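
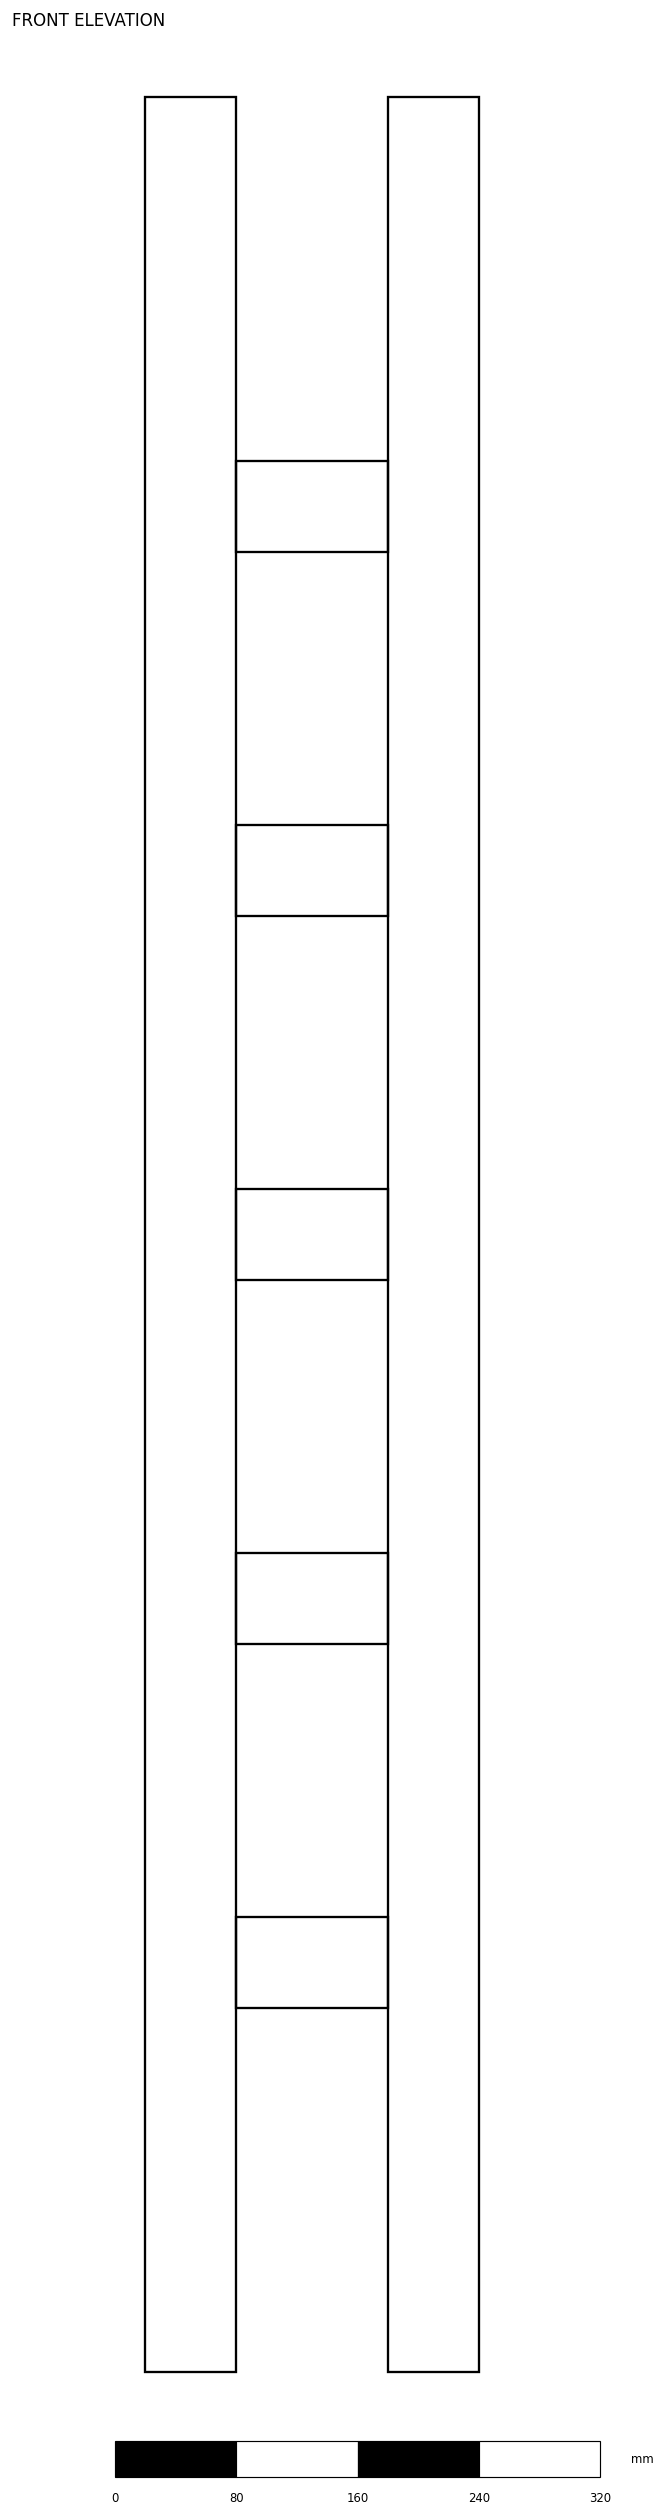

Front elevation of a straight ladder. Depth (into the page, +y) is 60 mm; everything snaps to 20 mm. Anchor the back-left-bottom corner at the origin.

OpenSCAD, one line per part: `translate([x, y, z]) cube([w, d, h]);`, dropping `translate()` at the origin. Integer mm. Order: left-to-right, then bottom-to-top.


cube([60, 60, 1500]);
translate([60, 0, 240]) cube([100, 60, 60]);
translate([60, 0, 480]) cube([100, 60, 60]);
translate([60, 0, 720]) cube([100, 60, 60]);
translate([60, 0, 960]) cube([100, 60, 60]);
translate([60, 0, 1200]) cube([100, 60, 60]);
translate([160, 0, 0]) cube([60, 60, 1500]);


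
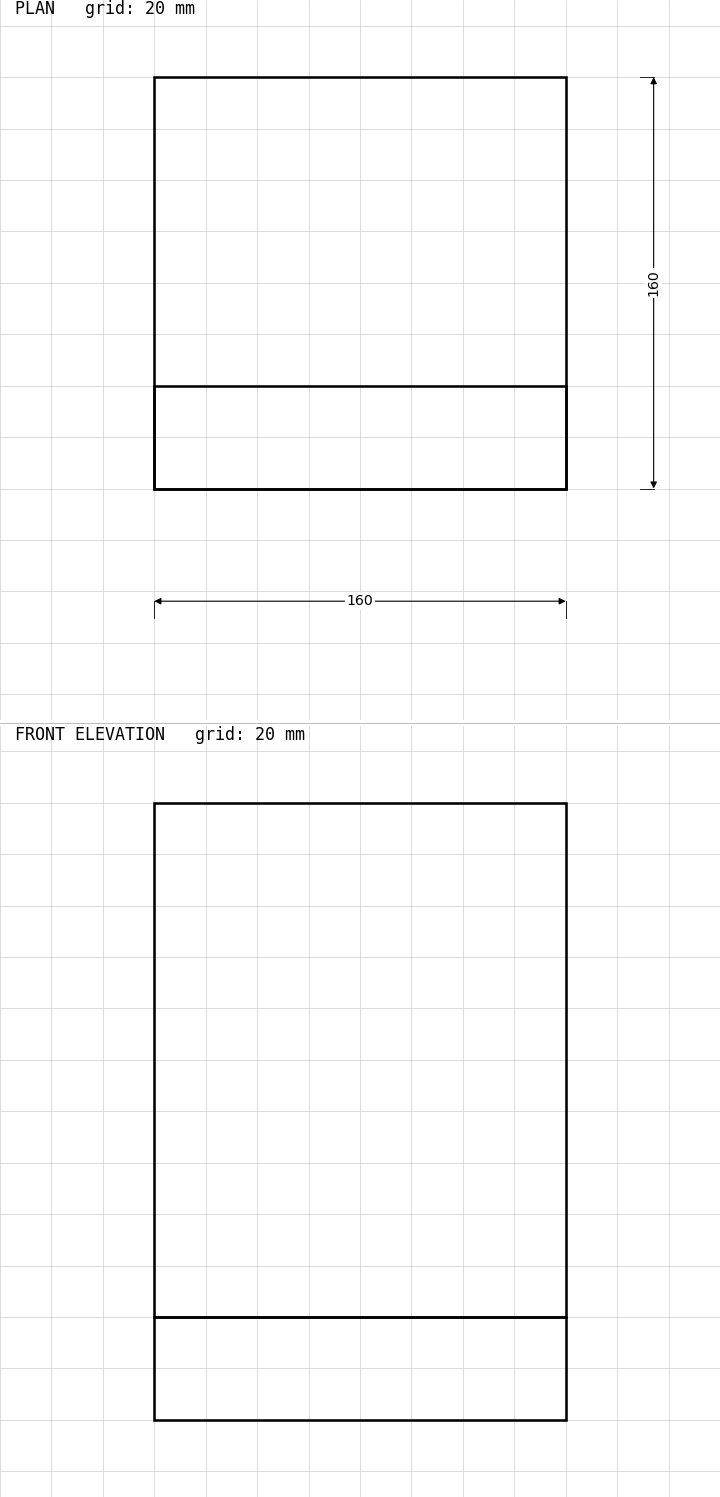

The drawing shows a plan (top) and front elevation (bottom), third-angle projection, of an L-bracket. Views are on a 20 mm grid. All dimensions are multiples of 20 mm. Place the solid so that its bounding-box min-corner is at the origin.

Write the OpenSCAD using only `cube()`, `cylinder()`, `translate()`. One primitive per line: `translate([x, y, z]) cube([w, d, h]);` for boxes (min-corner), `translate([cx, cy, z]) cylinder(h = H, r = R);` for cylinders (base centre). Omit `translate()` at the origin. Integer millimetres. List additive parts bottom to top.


cube([160, 160, 40]);
translate([0, 0, 40]) cube([160, 40, 200]);


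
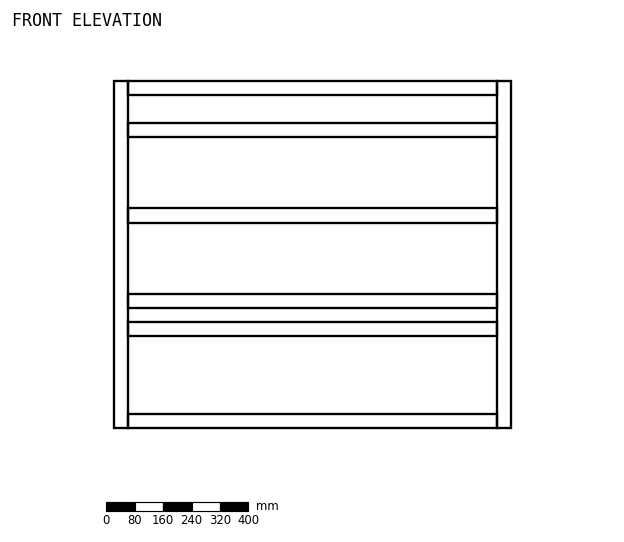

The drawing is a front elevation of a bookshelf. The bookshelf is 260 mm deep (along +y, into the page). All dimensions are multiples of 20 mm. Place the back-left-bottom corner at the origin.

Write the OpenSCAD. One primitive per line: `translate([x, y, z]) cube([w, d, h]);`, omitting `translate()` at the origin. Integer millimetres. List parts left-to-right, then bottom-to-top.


cube([40, 260, 980]);
translate([40, 0, 0]) cube([1040, 260, 40]);
translate([40, 0, 260]) cube([1040, 260, 40]);
translate([40, 0, 340]) cube([1040, 260, 40]);
translate([40, 0, 580]) cube([1040, 260, 40]);
translate([40, 0, 820]) cube([1040, 260, 40]);
translate([40, 0, 940]) cube([1040, 260, 40]);
translate([1080, 0, 0]) cube([40, 260, 980]);


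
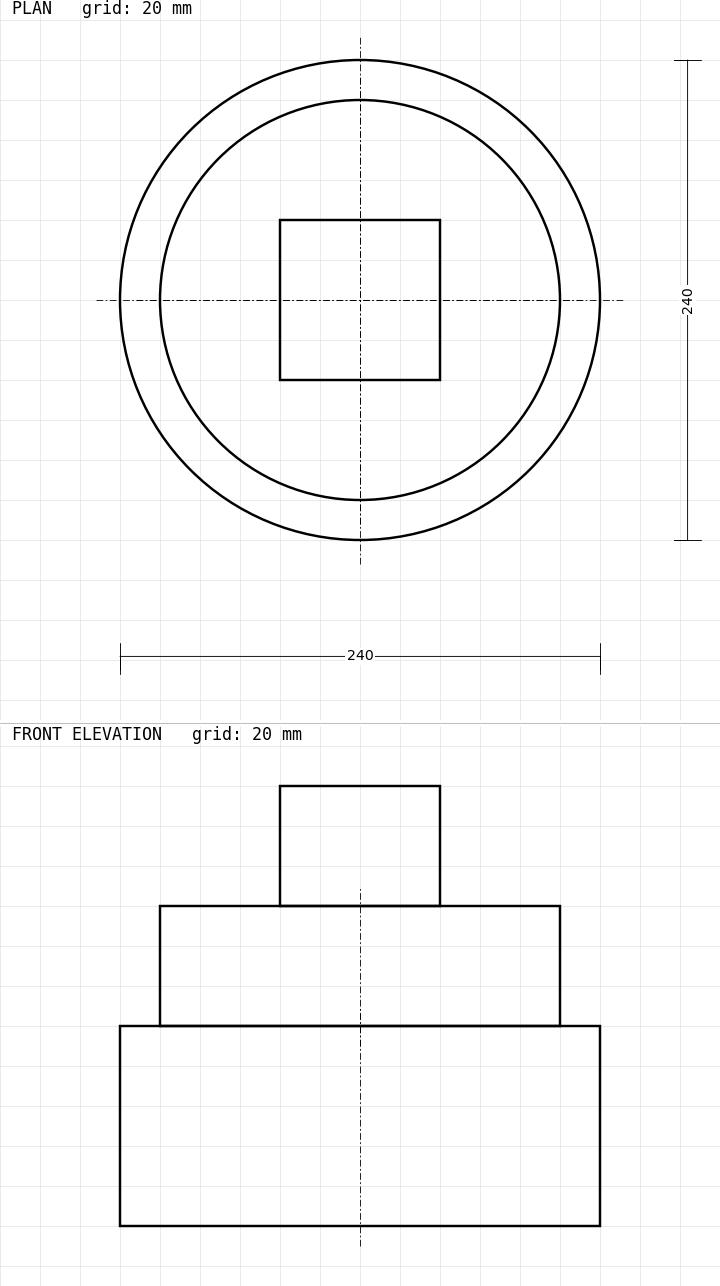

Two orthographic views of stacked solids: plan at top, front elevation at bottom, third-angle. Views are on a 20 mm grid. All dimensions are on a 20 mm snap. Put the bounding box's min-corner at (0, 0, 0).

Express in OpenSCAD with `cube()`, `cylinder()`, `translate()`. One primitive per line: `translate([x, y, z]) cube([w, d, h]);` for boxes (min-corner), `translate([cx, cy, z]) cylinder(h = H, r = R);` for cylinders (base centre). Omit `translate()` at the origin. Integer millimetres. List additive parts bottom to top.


translate([120, 120, 0]) cylinder(h = 100, r = 120);
translate([120, 120, 100]) cylinder(h = 60, r = 100);
translate([80, 80, 160]) cube([80, 80, 60]);


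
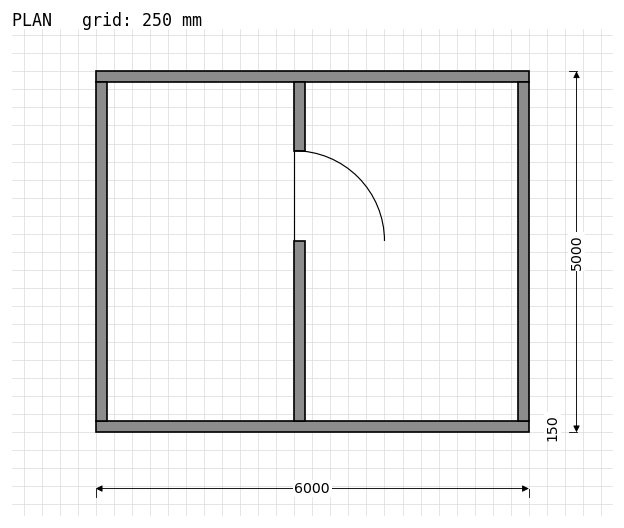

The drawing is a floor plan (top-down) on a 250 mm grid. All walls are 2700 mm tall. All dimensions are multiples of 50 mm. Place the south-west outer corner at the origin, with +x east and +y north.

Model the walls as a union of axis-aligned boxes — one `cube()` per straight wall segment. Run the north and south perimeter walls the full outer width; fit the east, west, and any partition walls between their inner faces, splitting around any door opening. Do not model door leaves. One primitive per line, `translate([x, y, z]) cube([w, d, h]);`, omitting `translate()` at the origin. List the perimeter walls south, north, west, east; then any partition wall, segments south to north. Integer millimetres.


cube([6000, 150, 2700]);
translate([0, 4850, 0]) cube([6000, 150, 2700]);
translate([0, 150, 0]) cube([150, 4700, 2700]);
translate([5850, 150, 0]) cube([150, 4700, 2700]);
translate([2750, 150, 0]) cube([150, 2500, 2700]);
translate([2750, 3900, 0]) cube([150, 950, 2700]);


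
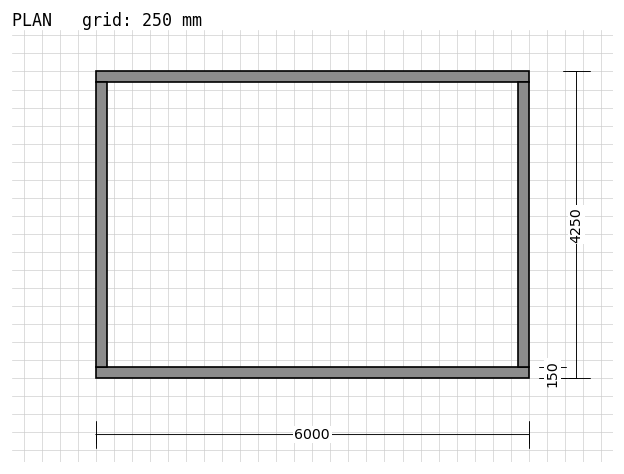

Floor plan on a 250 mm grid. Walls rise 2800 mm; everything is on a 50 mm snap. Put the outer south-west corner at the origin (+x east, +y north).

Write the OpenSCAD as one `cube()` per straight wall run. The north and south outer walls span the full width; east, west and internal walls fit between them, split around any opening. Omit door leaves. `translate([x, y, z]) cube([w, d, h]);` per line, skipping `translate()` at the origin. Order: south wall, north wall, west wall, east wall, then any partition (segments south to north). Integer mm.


cube([6000, 150, 2800]);
translate([0, 4100, 0]) cube([6000, 150, 2800]);
translate([0, 150, 0]) cube([150, 3950, 2800]);
translate([5850, 150, 0]) cube([150, 3950, 2800]);


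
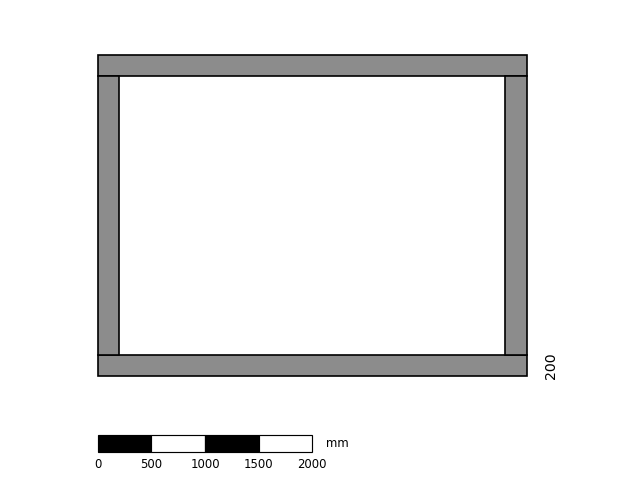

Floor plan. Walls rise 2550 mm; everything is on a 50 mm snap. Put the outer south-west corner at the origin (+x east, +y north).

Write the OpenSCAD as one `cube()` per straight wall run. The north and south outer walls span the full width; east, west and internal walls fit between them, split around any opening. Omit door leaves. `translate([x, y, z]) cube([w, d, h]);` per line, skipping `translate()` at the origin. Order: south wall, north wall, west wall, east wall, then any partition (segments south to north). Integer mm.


cube([4000, 200, 2550]);
translate([0, 2800, 0]) cube([4000, 200, 2550]);
translate([0, 200, 0]) cube([200, 2600, 2550]);
translate([3800, 200, 0]) cube([200, 2600, 2550]);


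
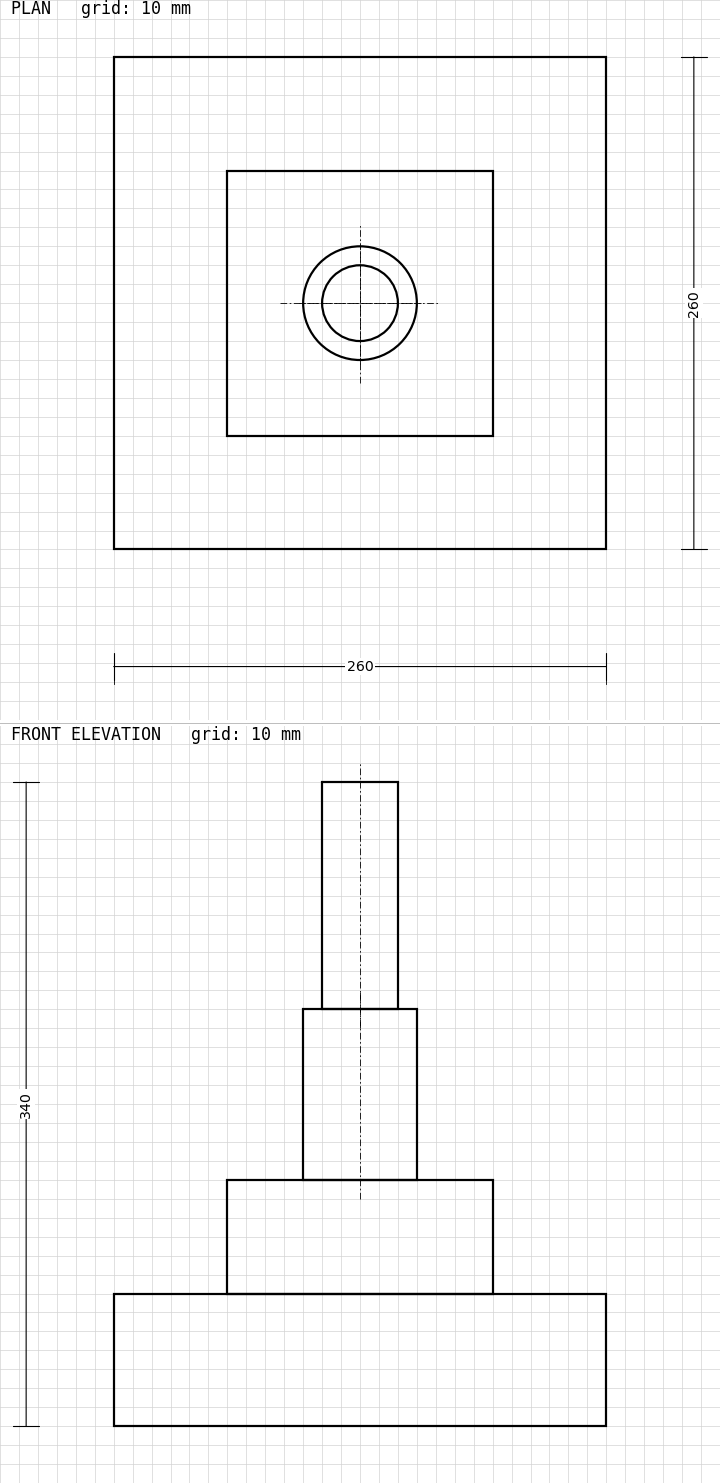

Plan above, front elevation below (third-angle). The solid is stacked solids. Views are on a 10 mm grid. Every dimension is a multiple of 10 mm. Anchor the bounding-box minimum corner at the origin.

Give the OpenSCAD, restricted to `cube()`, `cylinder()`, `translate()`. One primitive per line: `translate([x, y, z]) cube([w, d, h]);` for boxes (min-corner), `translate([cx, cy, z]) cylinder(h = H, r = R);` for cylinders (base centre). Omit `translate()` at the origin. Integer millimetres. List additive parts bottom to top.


cube([260, 260, 70]);
translate([60, 60, 70]) cube([140, 140, 60]);
translate([130, 130, 130]) cylinder(h = 90, r = 30);
translate([130, 130, 220]) cylinder(h = 120, r = 20);


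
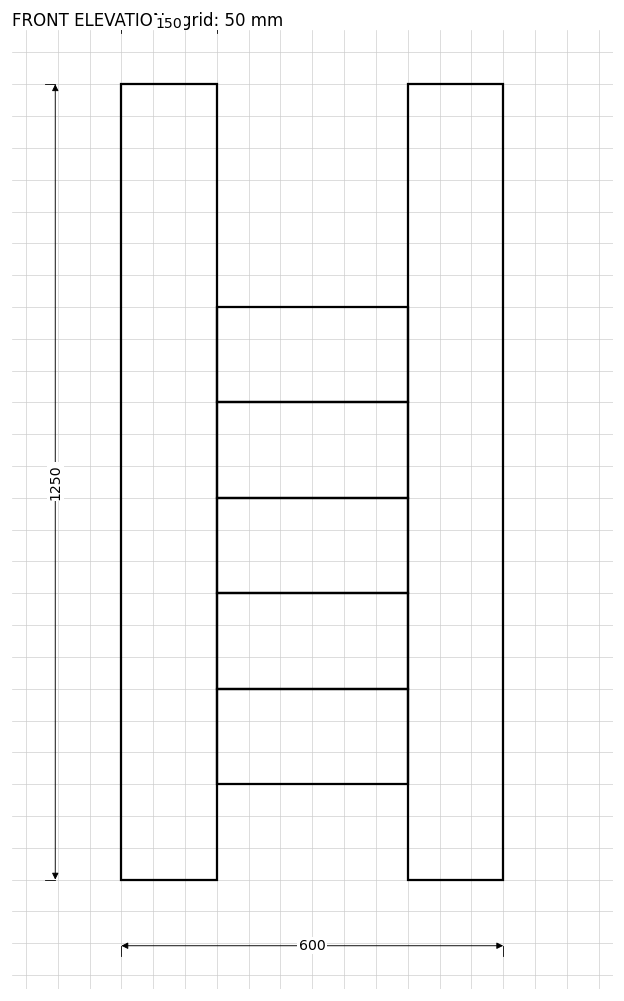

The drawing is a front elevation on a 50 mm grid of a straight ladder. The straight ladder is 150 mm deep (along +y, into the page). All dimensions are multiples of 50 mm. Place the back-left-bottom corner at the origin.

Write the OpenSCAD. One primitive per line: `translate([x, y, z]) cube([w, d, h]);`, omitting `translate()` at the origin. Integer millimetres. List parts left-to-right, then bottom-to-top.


cube([150, 150, 1250]);
translate([150, 0, 150]) cube([300, 150, 150]);
translate([150, 0, 300]) cube([300, 150, 150]);
translate([150, 0, 450]) cube([300, 150, 150]);
translate([150, 0, 600]) cube([300, 150, 150]);
translate([150, 0, 750]) cube([300, 150, 150]);
translate([450, 0, 0]) cube([150, 150, 1250]);


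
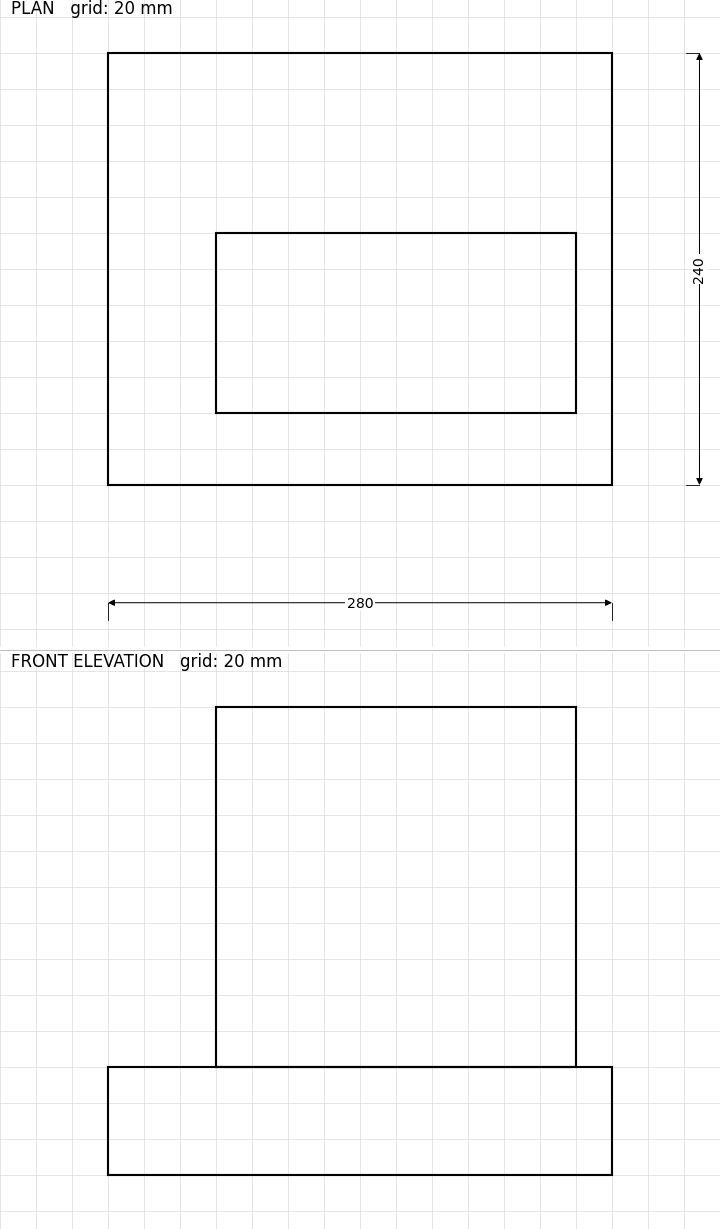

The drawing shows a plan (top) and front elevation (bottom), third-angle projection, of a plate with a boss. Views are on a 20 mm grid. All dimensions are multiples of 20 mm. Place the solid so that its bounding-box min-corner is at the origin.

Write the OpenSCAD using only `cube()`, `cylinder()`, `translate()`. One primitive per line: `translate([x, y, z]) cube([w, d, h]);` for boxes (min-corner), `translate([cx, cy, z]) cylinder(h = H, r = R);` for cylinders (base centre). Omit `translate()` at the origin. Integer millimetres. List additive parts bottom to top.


cube([280, 240, 60]);
translate([60, 40, 60]) cube([200, 100, 200]);


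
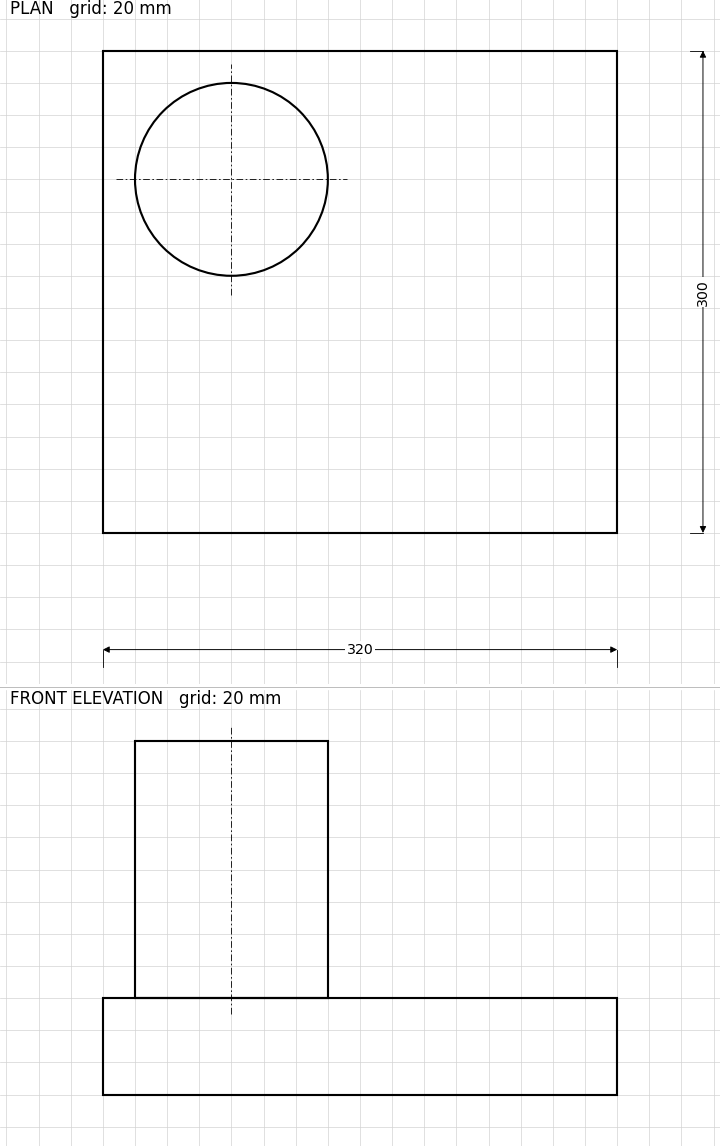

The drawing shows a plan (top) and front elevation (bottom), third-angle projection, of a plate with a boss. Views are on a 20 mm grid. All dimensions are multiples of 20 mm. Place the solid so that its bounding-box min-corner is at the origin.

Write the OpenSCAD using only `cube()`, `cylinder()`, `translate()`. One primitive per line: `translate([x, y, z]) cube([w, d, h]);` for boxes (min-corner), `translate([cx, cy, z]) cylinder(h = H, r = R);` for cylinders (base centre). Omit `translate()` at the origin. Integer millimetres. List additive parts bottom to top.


cube([320, 300, 60]);
translate([80, 220, 60]) cylinder(h = 160, r = 60);


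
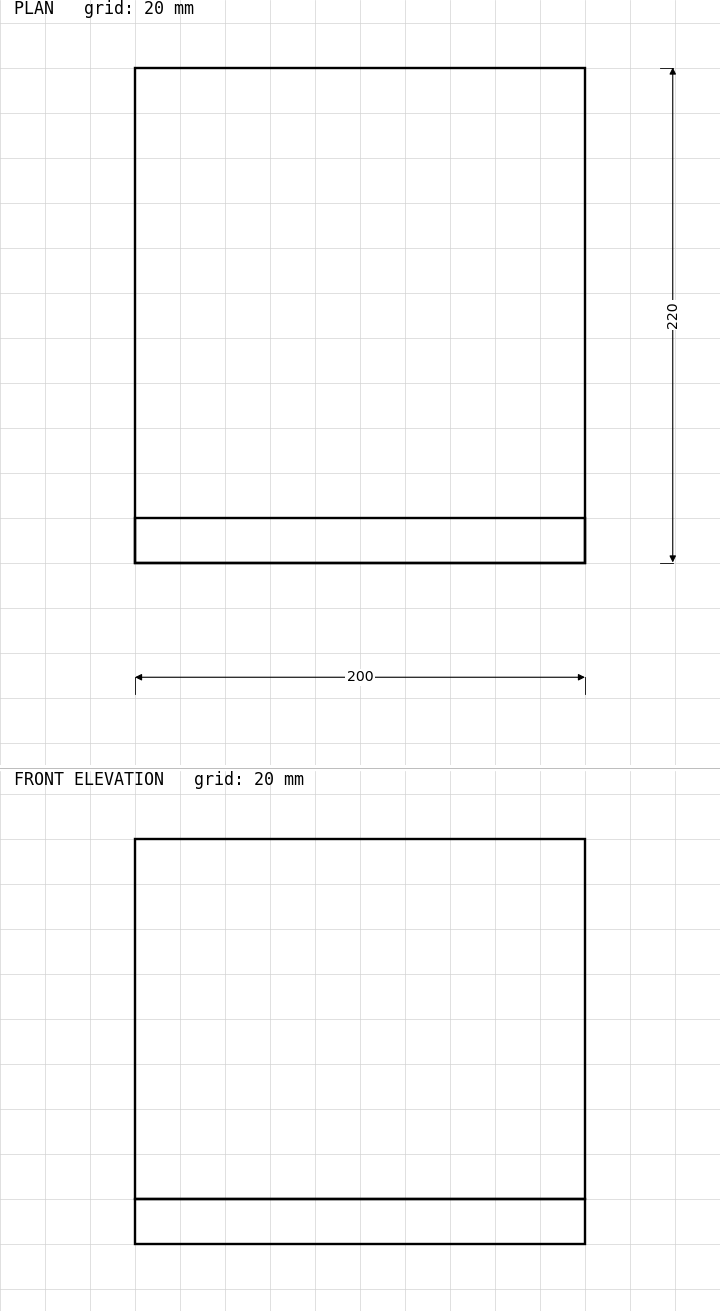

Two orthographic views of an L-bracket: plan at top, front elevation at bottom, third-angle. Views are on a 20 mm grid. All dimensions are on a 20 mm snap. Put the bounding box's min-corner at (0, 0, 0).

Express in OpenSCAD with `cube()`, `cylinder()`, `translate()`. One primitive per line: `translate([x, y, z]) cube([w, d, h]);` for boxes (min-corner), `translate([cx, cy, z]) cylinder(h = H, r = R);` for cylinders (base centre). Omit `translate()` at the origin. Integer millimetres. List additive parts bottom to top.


cube([200, 220, 20]);
translate([0, 0, 20]) cube([200, 20, 160]);


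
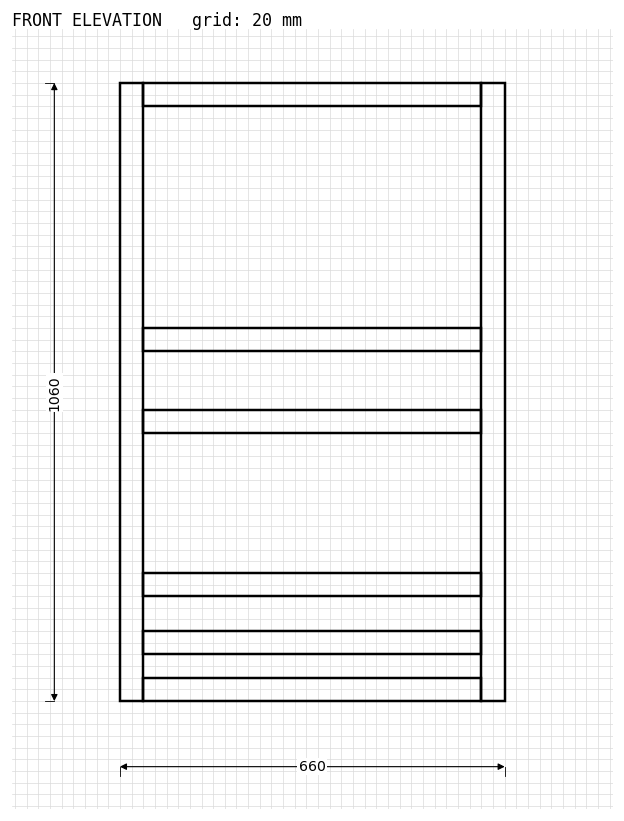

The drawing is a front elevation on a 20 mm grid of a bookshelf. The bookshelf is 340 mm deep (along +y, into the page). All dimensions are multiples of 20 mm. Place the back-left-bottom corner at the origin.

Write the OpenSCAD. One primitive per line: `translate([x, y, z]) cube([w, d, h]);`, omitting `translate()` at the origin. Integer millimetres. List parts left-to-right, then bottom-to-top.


cube([40, 340, 1060]);
translate([40, 0, 0]) cube([580, 340, 40]);
translate([40, 0, 80]) cube([580, 340, 40]);
translate([40, 0, 180]) cube([580, 340, 40]);
translate([40, 0, 460]) cube([580, 340, 40]);
translate([40, 0, 600]) cube([580, 340, 40]);
translate([40, 0, 1020]) cube([580, 340, 40]);
translate([620, 0, 0]) cube([40, 340, 1060]);


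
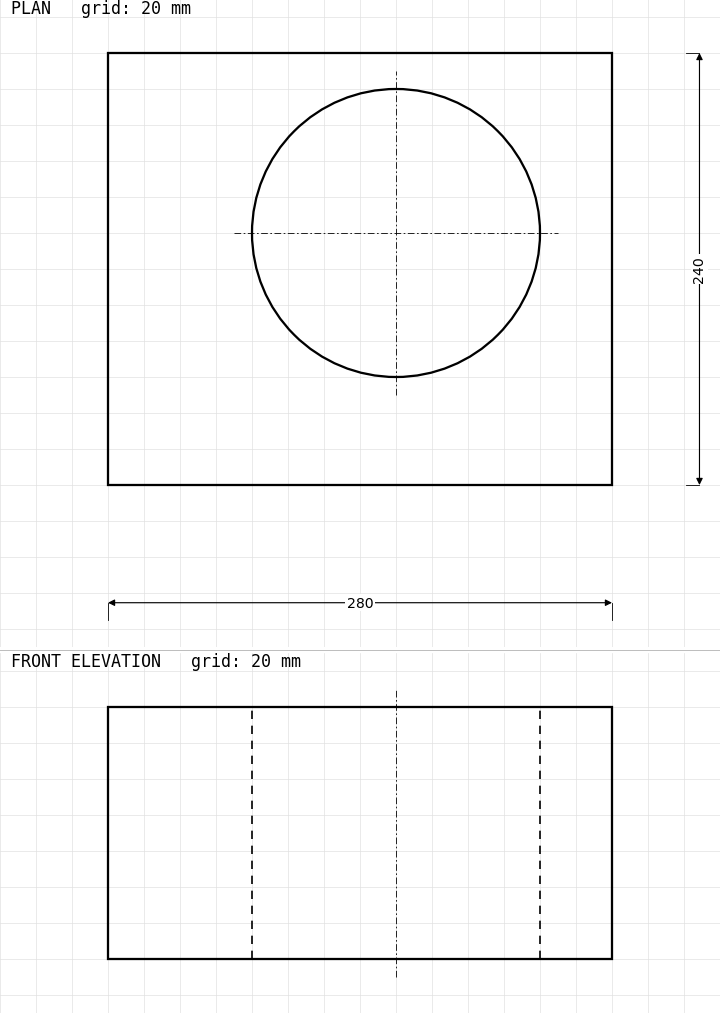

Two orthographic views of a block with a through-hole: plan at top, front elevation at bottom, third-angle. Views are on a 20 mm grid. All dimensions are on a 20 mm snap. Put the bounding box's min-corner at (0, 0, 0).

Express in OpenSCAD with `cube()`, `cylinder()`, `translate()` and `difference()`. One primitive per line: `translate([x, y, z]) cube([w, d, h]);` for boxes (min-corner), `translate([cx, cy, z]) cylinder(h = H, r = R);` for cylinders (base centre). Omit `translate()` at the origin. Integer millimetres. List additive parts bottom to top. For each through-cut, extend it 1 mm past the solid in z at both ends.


difference() {
  cube([280, 240, 140]);
  translate([160, 140, -1]) cylinder(h = 142, r = 80);
}


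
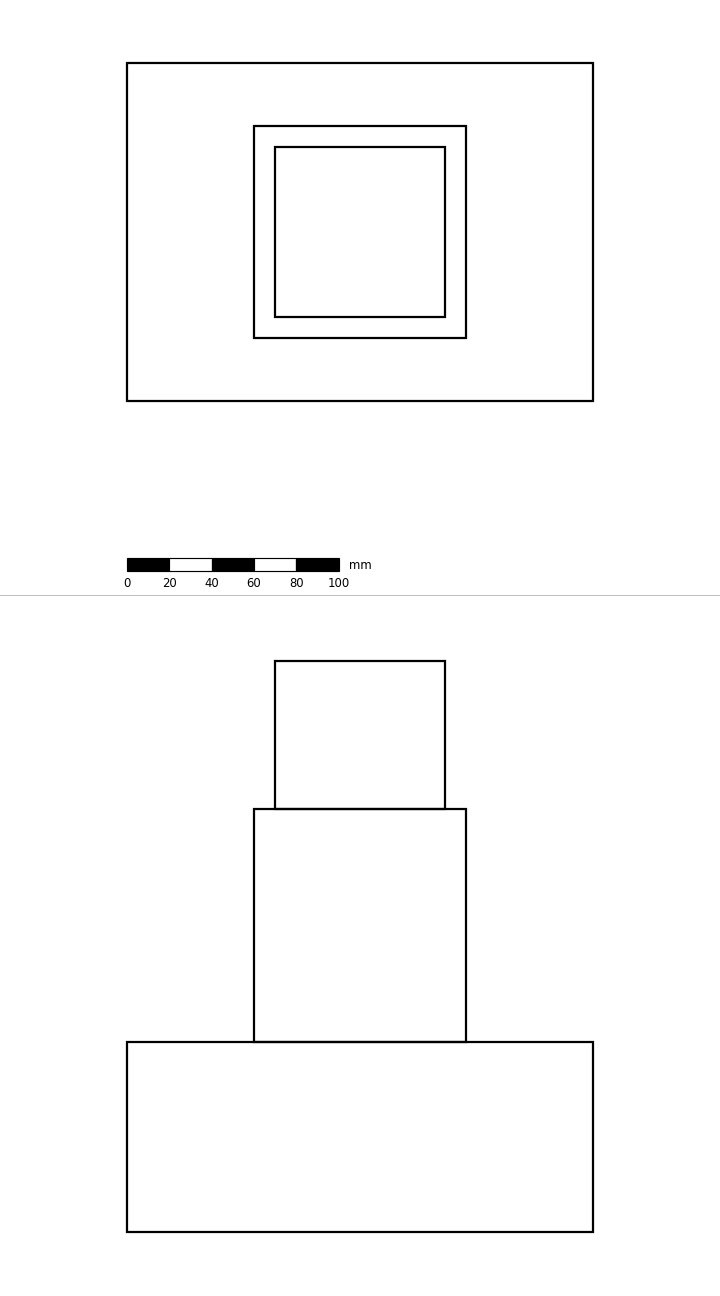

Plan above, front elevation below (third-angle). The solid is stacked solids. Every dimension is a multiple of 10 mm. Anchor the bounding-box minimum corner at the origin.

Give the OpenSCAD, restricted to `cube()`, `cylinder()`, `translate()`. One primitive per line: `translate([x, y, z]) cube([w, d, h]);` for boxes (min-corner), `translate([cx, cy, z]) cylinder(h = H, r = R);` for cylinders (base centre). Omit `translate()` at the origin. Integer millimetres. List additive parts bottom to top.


cube([220, 160, 90]);
translate([60, 30, 90]) cube([100, 100, 110]);
translate([70, 40, 200]) cube([80, 80, 70]);


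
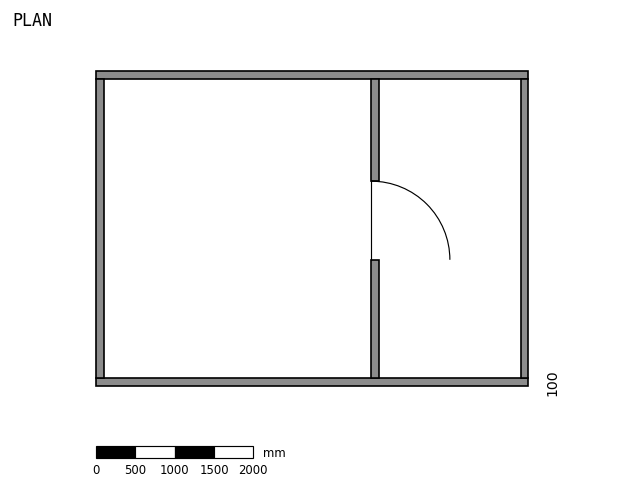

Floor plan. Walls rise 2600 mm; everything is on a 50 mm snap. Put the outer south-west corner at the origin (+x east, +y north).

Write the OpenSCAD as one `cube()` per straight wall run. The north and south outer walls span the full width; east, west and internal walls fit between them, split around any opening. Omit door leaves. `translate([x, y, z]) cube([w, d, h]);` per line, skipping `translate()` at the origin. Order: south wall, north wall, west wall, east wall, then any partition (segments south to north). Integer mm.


cube([5500, 100, 2600]);
translate([0, 3900, 0]) cube([5500, 100, 2600]);
translate([0, 100, 0]) cube([100, 3800, 2600]);
translate([5400, 100, 0]) cube([100, 3800, 2600]);
translate([3500, 100, 0]) cube([100, 1500, 2600]);
translate([3500, 2600, 0]) cube([100, 1300, 2600]);


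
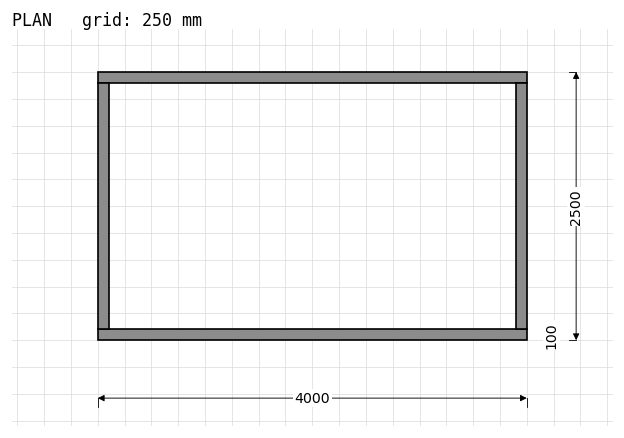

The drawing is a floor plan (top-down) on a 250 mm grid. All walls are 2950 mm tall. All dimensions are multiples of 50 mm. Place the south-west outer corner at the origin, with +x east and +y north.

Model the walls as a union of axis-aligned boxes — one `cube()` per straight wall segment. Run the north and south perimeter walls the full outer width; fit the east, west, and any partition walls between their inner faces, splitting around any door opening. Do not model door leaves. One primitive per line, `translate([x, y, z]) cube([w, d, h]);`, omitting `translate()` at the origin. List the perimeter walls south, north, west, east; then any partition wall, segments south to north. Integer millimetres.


cube([4000, 100, 2950]);
translate([0, 2400, 0]) cube([4000, 100, 2950]);
translate([0, 100, 0]) cube([100, 2300, 2950]);
translate([3900, 100, 0]) cube([100, 2300, 2950]);


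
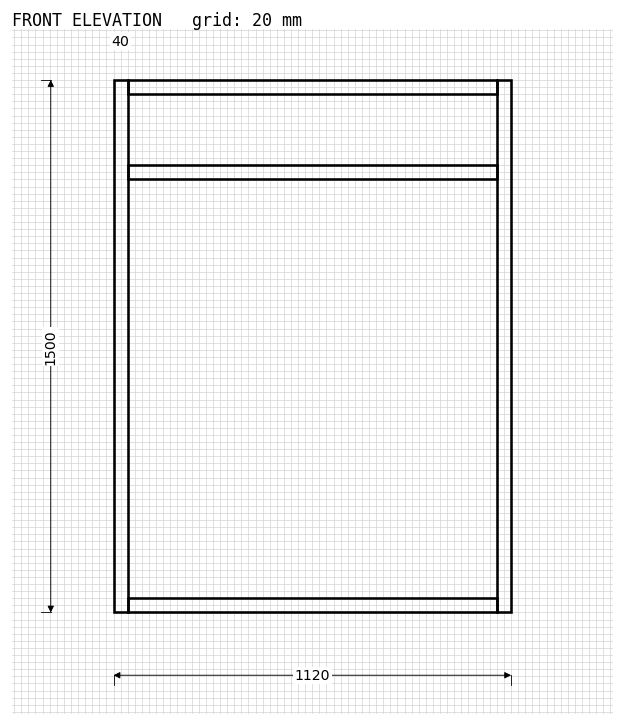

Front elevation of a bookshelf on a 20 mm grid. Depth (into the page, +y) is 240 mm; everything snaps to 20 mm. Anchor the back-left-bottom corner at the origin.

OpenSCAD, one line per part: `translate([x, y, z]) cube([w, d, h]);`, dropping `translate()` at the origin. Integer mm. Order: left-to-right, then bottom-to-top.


cube([40, 240, 1500]);
translate([40, 0, 0]) cube([1040, 240, 40]);
translate([40, 0, 1220]) cube([1040, 240, 40]);
translate([40, 0, 1460]) cube([1040, 240, 40]);
translate([1080, 0, 0]) cube([40, 240, 1500]);


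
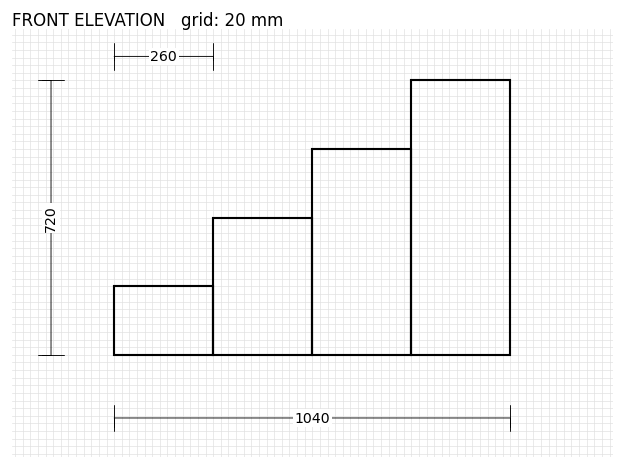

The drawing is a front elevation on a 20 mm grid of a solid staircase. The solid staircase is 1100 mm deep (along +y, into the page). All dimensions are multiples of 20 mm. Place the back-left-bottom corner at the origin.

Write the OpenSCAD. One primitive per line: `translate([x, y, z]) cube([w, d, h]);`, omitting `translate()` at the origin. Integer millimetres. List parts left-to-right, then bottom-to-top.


cube([260, 1100, 180]);
translate([260, 0, 0]) cube([260, 1100, 360]);
translate([520, 0, 0]) cube([260, 1100, 540]);
translate([780, 0, 0]) cube([260, 1100, 720]);


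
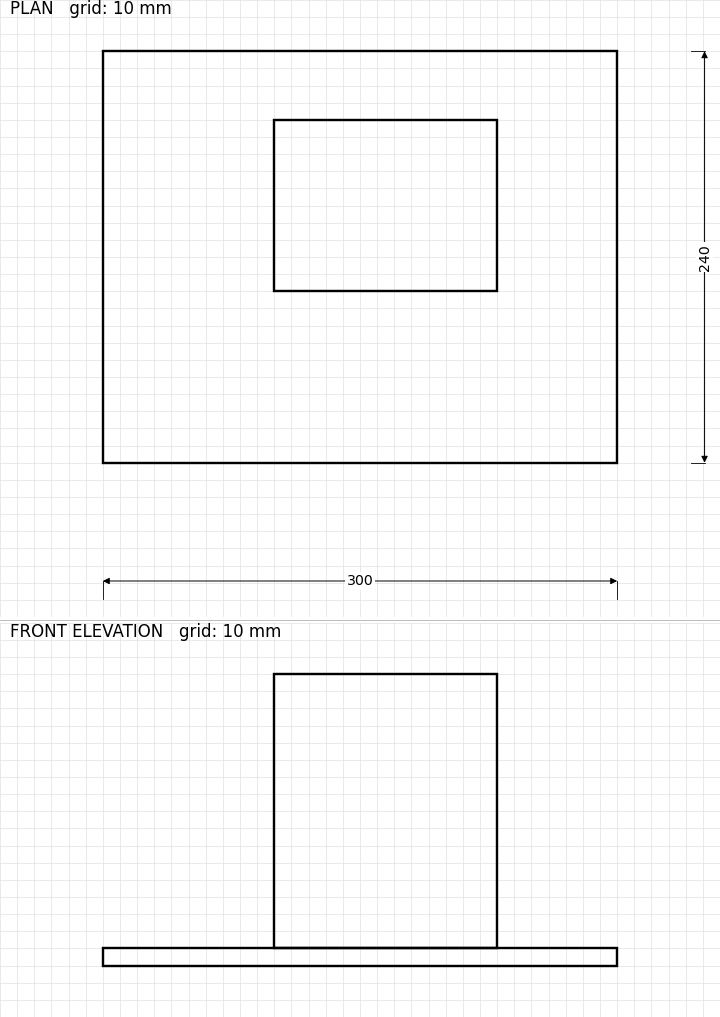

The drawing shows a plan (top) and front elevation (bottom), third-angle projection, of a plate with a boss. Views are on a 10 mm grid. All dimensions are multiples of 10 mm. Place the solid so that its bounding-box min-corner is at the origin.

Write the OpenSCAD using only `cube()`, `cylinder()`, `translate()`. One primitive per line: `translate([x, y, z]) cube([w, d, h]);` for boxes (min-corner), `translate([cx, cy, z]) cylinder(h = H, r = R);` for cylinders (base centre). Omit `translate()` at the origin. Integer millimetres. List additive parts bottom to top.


cube([300, 240, 10]);
translate([100, 100, 10]) cube([130, 100, 160]);


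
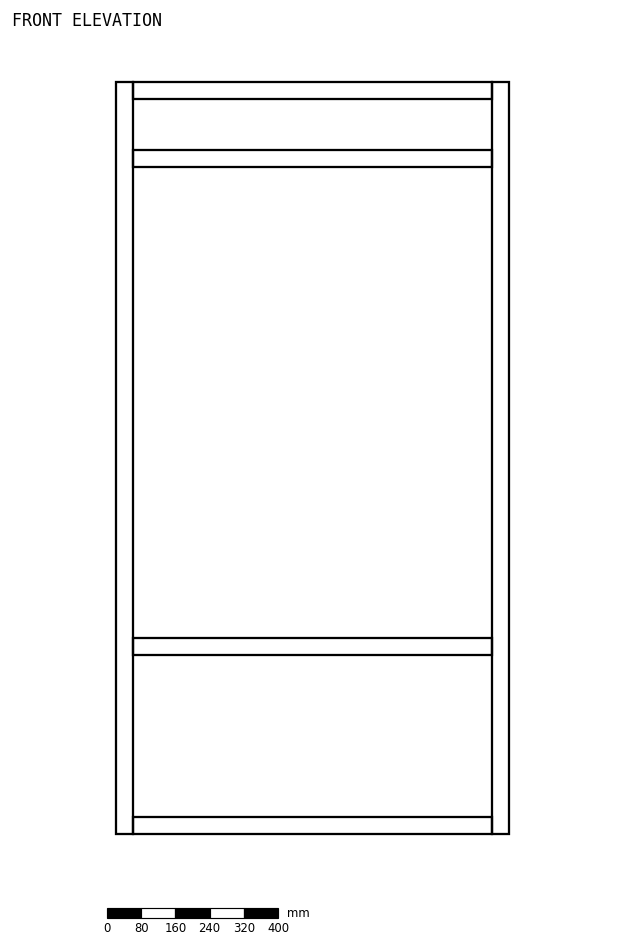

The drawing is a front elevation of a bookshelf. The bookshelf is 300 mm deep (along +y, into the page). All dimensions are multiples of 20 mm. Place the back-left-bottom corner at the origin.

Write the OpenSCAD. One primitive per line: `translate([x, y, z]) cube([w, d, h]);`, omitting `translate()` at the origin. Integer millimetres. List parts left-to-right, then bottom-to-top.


cube([40, 300, 1760]);
translate([40, 0, 0]) cube([840, 300, 40]);
translate([40, 0, 420]) cube([840, 300, 40]);
translate([40, 0, 1560]) cube([840, 300, 40]);
translate([40, 0, 1720]) cube([840, 300, 40]);
translate([880, 0, 0]) cube([40, 300, 1760]);


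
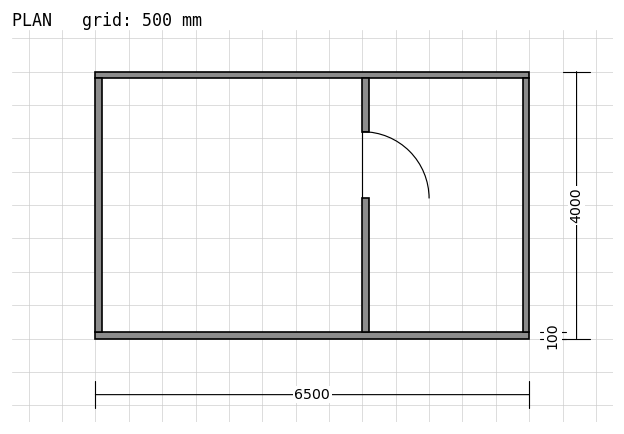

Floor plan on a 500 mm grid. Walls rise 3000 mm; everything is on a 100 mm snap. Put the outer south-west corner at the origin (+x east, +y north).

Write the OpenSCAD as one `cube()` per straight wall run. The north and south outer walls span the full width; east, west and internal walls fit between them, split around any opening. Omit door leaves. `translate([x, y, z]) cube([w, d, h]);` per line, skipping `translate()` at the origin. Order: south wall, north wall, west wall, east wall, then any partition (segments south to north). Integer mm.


cube([6500, 100, 3000]);
translate([0, 3900, 0]) cube([6500, 100, 3000]);
translate([0, 100, 0]) cube([100, 3800, 3000]);
translate([6400, 100, 0]) cube([100, 3800, 3000]);
translate([4000, 100, 0]) cube([100, 2000, 3000]);
translate([4000, 3100, 0]) cube([100, 800, 3000]);


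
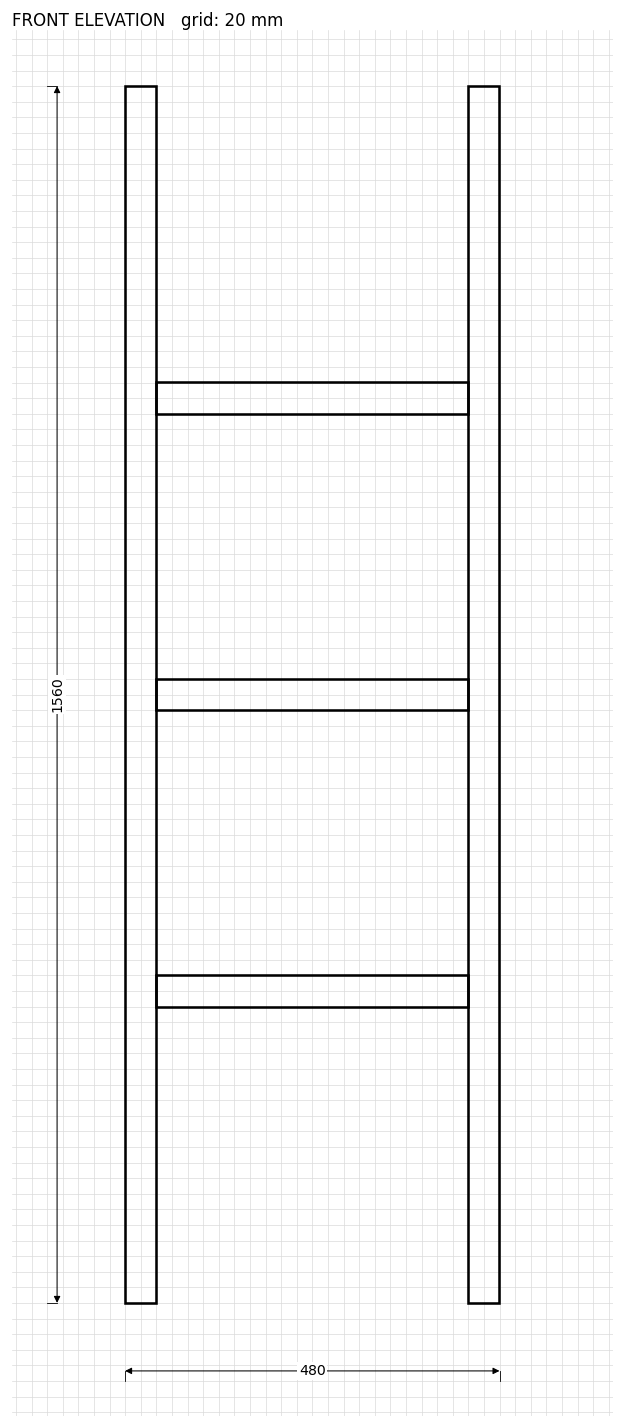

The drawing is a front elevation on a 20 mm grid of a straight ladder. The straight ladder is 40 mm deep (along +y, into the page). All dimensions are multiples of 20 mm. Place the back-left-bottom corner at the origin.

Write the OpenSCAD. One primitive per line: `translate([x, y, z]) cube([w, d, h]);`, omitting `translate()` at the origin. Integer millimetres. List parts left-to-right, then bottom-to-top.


cube([40, 40, 1560]);
translate([40, 0, 380]) cube([400, 40, 40]);
translate([40, 0, 760]) cube([400, 40, 40]);
translate([40, 0, 1140]) cube([400, 40, 40]);
translate([440, 0, 0]) cube([40, 40, 1560]);


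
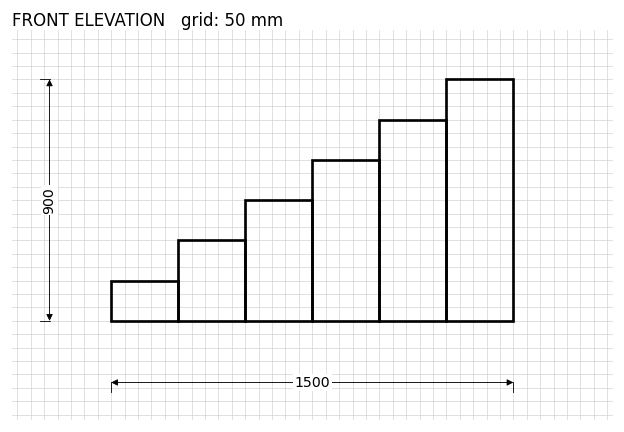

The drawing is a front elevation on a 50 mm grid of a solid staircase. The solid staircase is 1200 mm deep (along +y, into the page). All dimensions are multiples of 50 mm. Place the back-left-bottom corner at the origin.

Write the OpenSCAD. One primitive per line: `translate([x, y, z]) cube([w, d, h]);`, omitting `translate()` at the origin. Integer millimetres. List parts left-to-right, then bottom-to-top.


cube([250, 1200, 150]);
translate([250, 0, 0]) cube([250, 1200, 300]);
translate([500, 0, 0]) cube([250, 1200, 450]);
translate([750, 0, 0]) cube([250, 1200, 600]);
translate([1000, 0, 0]) cube([250, 1200, 750]);
translate([1250, 0, 0]) cube([250, 1200, 900]);


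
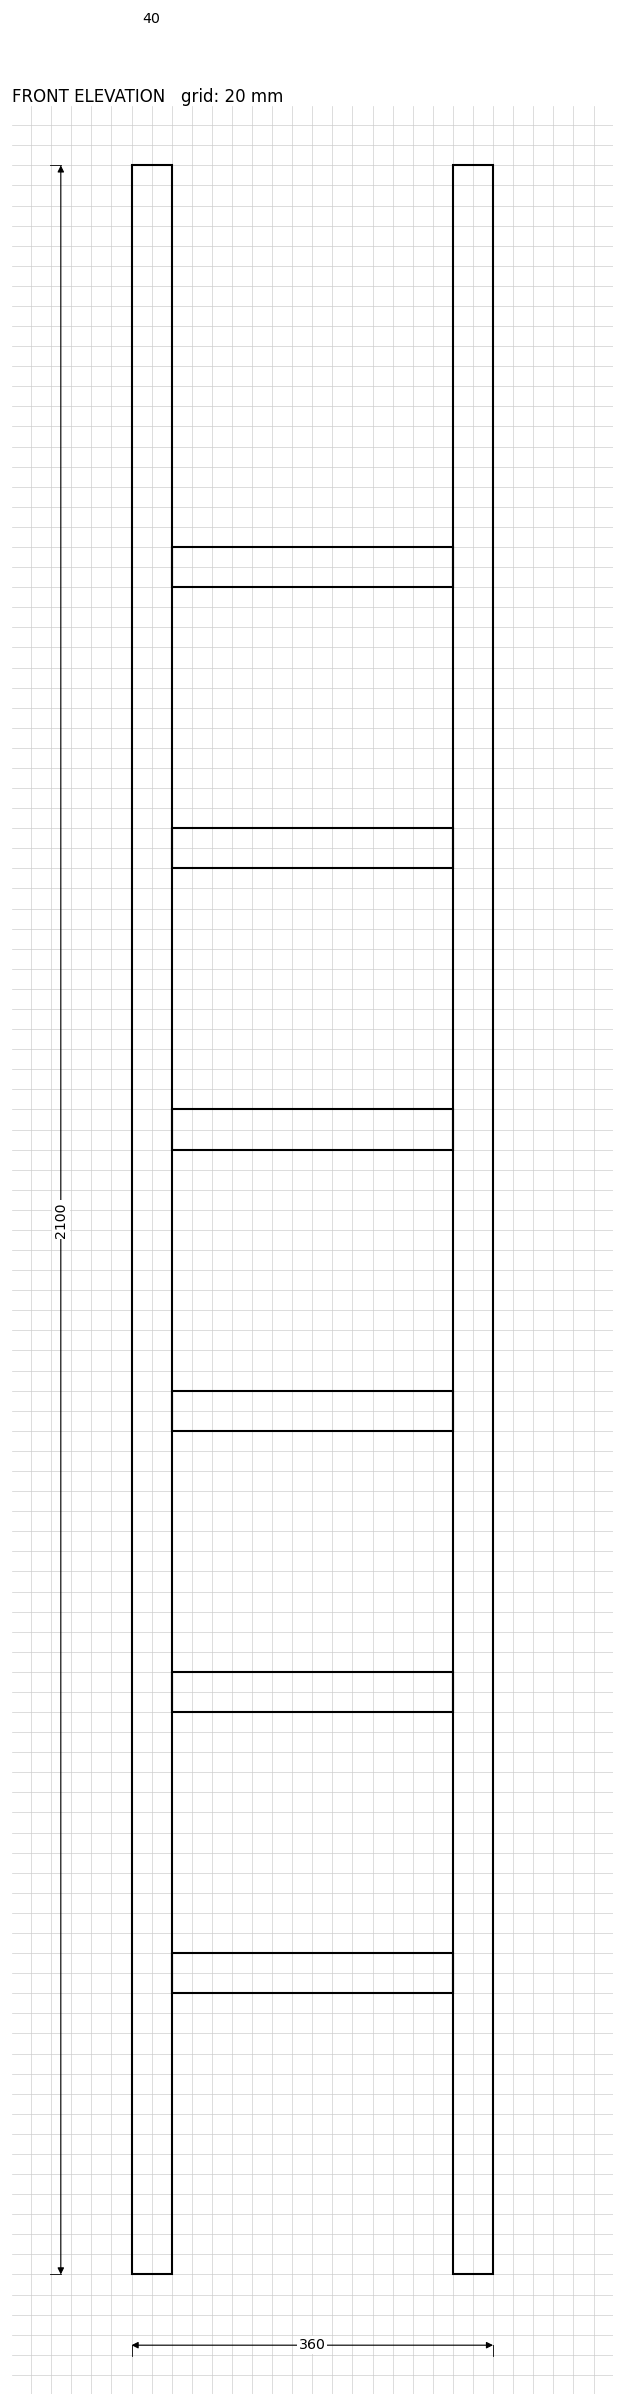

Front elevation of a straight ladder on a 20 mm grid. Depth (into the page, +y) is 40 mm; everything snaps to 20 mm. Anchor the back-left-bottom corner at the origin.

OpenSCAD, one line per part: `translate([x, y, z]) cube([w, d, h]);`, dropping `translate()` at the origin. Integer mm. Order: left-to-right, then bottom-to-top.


cube([40, 40, 2100]);
translate([40, 0, 280]) cube([280, 40, 40]);
translate([40, 0, 560]) cube([280, 40, 40]);
translate([40, 0, 840]) cube([280, 40, 40]);
translate([40, 0, 1120]) cube([280, 40, 40]);
translate([40, 0, 1400]) cube([280, 40, 40]);
translate([40, 0, 1680]) cube([280, 40, 40]);
translate([320, 0, 0]) cube([40, 40, 2100]);


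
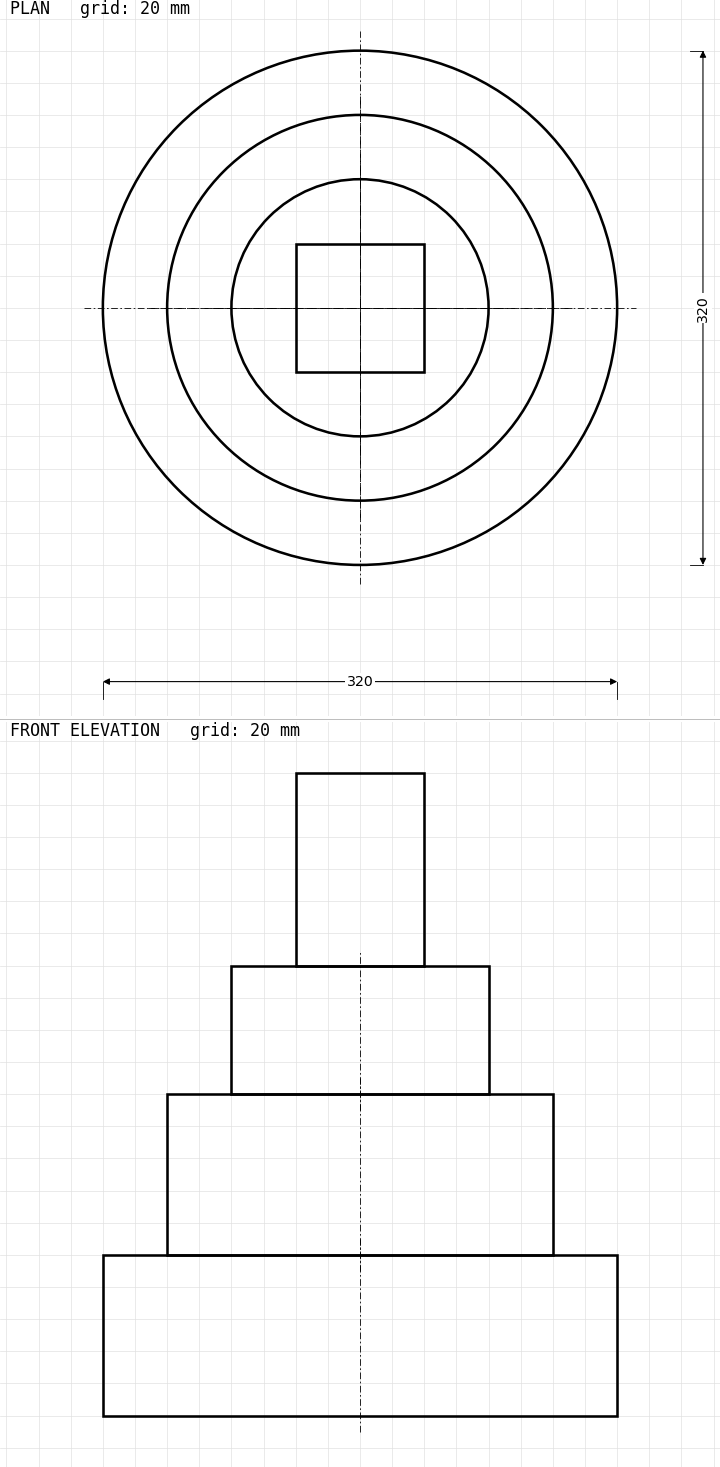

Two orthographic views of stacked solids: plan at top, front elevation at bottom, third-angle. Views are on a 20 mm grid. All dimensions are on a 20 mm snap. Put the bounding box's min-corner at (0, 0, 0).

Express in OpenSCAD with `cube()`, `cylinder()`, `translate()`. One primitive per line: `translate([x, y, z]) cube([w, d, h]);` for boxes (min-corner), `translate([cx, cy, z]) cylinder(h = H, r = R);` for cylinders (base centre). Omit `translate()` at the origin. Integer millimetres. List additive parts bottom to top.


translate([160, 160, 0]) cylinder(h = 100, r = 160);
translate([160, 160, 100]) cylinder(h = 100, r = 120);
translate([160, 160, 200]) cylinder(h = 80, r = 80);
translate([120, 120, 280]) cube([80, 80, 120]);


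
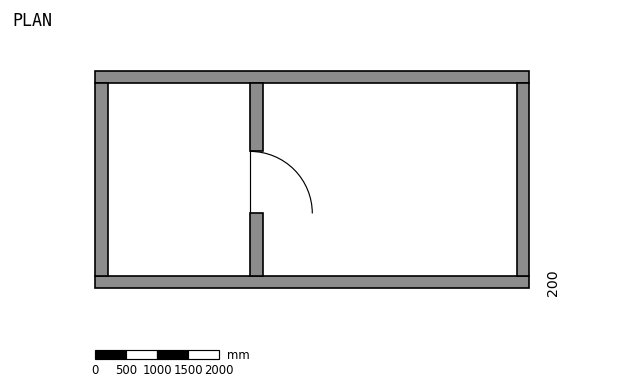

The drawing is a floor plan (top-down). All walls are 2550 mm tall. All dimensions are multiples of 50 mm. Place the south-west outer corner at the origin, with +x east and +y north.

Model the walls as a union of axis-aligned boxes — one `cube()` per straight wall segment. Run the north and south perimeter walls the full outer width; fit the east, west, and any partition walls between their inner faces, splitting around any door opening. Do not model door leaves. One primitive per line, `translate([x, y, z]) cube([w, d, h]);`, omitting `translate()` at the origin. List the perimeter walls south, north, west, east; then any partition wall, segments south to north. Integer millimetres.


cube([7000, 200, 2550]);
translate([0, 3300, 0]) cube([7000, 200, 2550]);
translate([0, 200, 0]) cube([200, 3100, 2550]);
translate([6800, 200, 0]) cube([200, 3100, 2550]);
translate([2500, 200, 0]) cube([200, 1000, 2550]);
translate([2500, 2200, 0]) cube([200, 1100, 2550]);


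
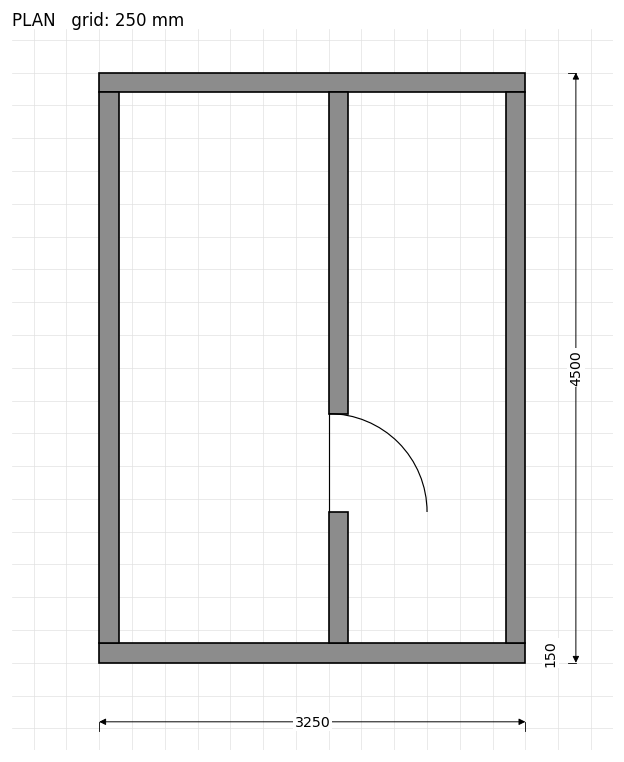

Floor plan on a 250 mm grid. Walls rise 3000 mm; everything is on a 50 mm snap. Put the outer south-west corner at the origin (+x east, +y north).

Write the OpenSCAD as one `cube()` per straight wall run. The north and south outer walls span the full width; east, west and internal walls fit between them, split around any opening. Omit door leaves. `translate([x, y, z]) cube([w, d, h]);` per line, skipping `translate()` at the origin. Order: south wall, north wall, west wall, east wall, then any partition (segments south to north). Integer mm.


cube([3250, 150, 3000]);
translate([0, 4350, 0]) cube([3250, 150, 3000]);
translate([0, 150, 0]) cube([150, 4200, 3000]);
translate([3100, 150, 0]) cube([150, 4200, 3000]);
translate([1750, 150, 0]) cube([150, 1000, 3000]);
translate([1750, 1900, 0]) cube([150, 2450, 3000]);


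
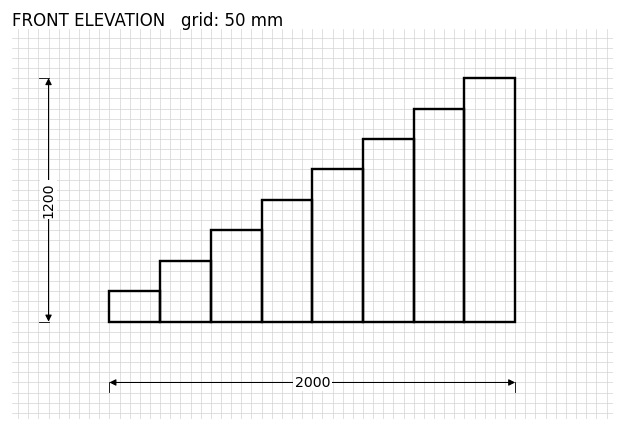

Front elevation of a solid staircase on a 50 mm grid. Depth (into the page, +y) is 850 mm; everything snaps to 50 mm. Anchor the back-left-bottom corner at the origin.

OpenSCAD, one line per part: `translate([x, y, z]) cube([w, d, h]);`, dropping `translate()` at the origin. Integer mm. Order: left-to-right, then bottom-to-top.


cube([250, 850, 150]);
translate([250, 0, 0]) cube([250, 850, 300]);
translate([500, 0, 0]) cube([250, 850, 450]);
translate([750, 0, 0]) cube([250, 850, 600]);
translate([1000, 0, 0]) cube([250, 850, 750]);
translate([1250, 0, 0]) cube([250, 850, 900]);
translate([1500, 0, 0]) cube([250, 850, 1050]);
translate([1750, 0, 0]) cube([250, 850, 1200]);


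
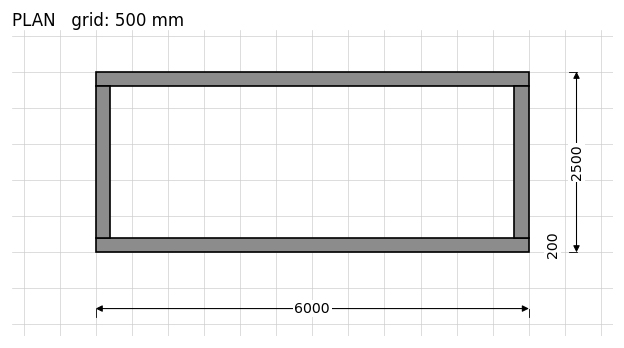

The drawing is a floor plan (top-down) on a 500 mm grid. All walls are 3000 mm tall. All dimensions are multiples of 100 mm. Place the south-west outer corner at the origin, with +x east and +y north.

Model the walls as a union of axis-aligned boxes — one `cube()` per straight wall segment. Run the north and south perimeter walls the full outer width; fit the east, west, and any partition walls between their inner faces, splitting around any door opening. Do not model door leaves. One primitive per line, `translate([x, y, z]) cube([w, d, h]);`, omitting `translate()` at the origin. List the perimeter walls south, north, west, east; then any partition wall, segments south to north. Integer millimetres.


cube([6000, 200, 3000]);
translate([0, 2300, 0]) cube([6000, 200, 3000]);
translate([0, 200, 0]) cube([200, 2100, 3000]);
translate([5800, 200, 0]) cube([200, 2100, 3000]);


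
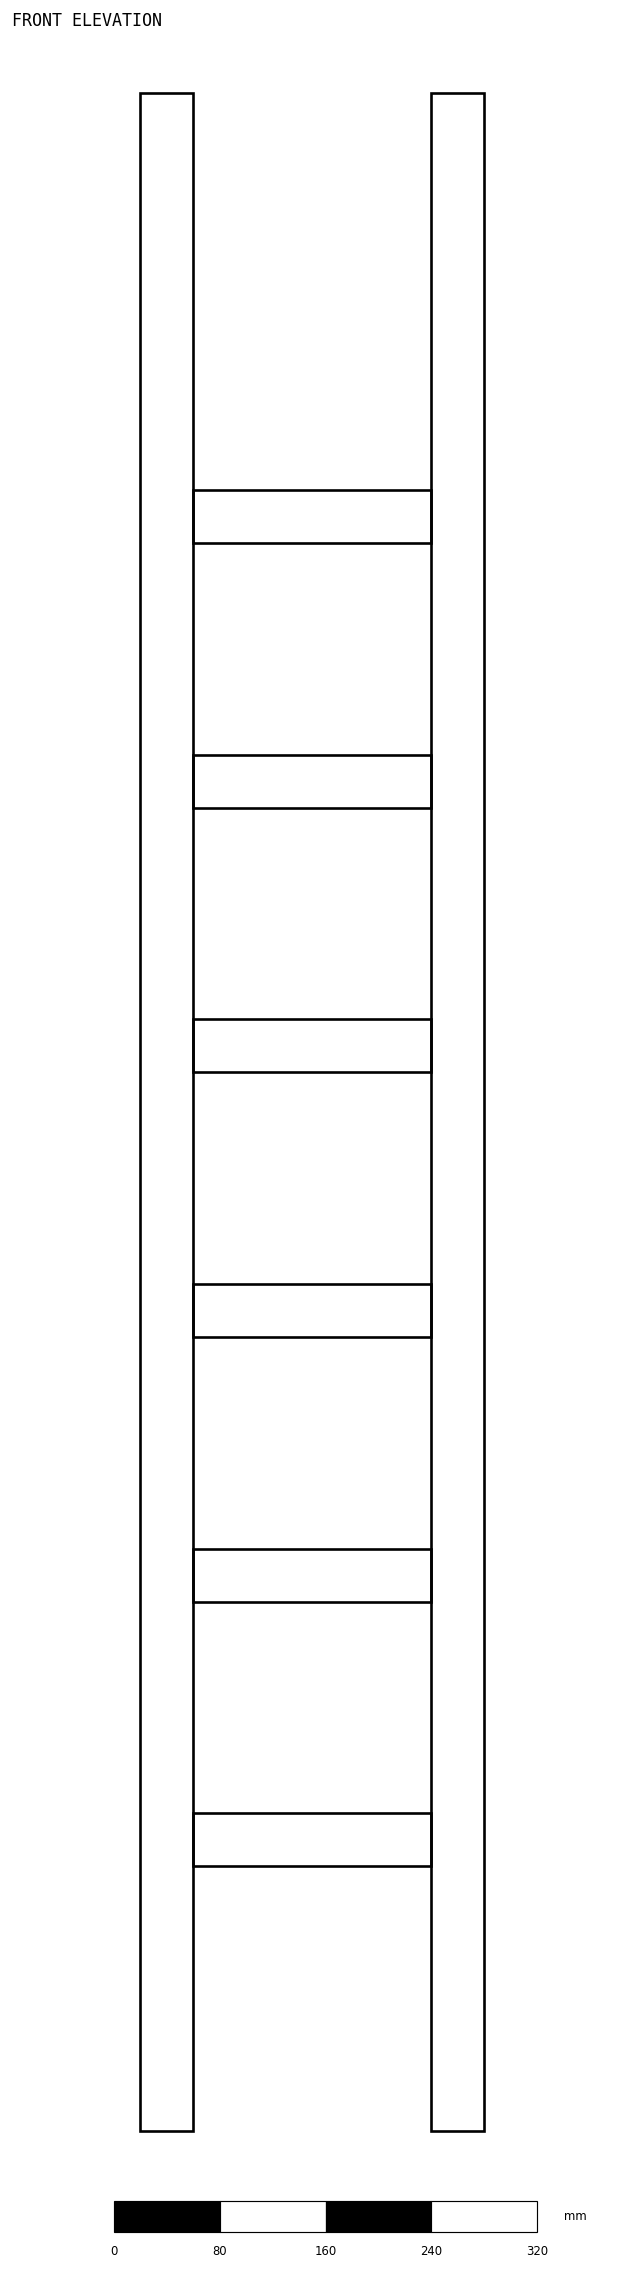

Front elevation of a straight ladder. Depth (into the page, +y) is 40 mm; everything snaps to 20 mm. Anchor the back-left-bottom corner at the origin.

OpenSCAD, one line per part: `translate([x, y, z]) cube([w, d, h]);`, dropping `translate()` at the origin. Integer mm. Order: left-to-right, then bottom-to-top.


cube([40, 40, 1540]);
translate([40, 0, 200]) cube([180, 40, 40]);
translate([40, 0, 400]) cube([180, 40, 40]);
translate([40, 0, 600]) cube([180, 40, 40]);
translate([40, 0, 800]) cube([180, 40, 40]);
translate([40, 0, 1000]) cube([180, 40, 40]);
translate([40, 0, 1200]) cube([180, 40, 40]);
translate([220, 0, 0]) cube([40, 40, 1540]);


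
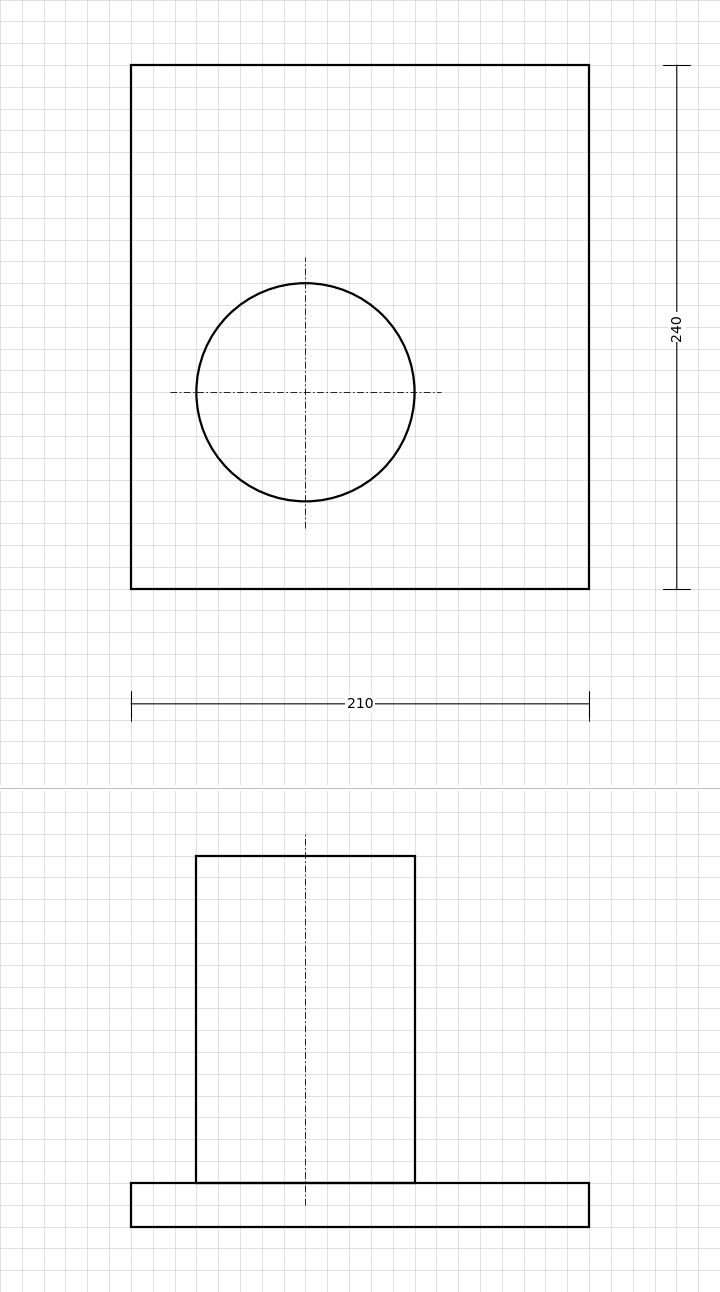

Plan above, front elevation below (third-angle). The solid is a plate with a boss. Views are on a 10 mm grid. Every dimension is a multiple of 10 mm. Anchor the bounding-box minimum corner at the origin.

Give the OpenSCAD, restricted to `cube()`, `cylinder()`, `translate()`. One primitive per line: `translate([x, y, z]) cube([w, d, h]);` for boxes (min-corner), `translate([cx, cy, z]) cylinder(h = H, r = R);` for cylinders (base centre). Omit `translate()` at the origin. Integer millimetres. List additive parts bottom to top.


cube([210, 240, 20]);
translate([80, 90, 20]) cylinder(h = 150, r = 50);


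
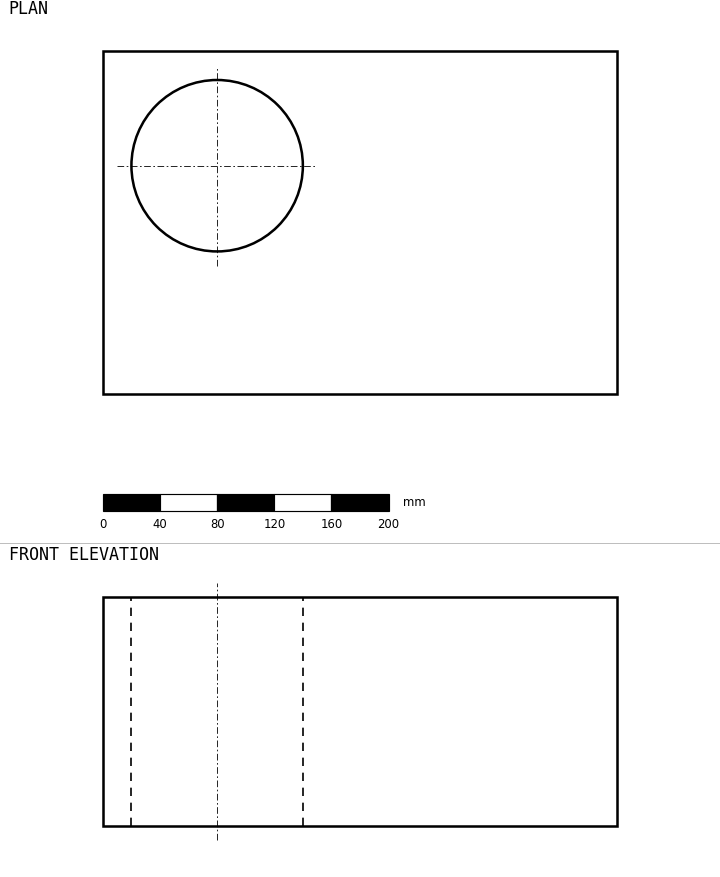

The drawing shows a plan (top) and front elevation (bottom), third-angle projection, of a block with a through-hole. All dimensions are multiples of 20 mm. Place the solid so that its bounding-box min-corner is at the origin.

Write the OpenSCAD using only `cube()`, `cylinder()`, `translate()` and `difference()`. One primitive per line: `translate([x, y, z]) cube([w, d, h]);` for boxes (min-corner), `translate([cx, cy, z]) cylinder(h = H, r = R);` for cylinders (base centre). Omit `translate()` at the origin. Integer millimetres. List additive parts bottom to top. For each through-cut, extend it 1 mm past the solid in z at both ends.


difference() {
  cube([360, 240, 160]);
  translate([80, 160, -1]) cylinder(h = 162, r = 60);
}
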